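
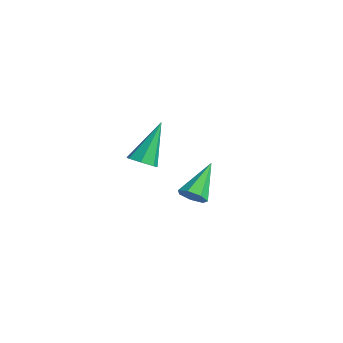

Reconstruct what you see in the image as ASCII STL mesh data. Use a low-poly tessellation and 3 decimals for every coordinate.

solid 
facet normal 0.396 -0.690 -0.605
outer loop
vertex 0.464 3.241 -1.285
vertex -0.136 3.192 -1.622
vertex 0.397 3.611 -1.751
endloop
endfacet
facet normal 0.752 0.565 0.340
outer loop
vertex 0.464 3.241 -1.285
vertex 0.397 3.611 -1.751
vertex -0.924 4.568 -0.418
endloop
endfacet
facet normal 0.396 -0.691 -0.605
outer loop
vertex 0.397 3.611 -1.751
vertex -0.136 3.192 -1.622
vertex -0.072 3.665 -2.12
endloop
endfacet
facet normal 0.340 0.890 -0.302
outer loop
vertex 0.397 3.611 -1.751
vertex -0.072 3.665 -2.12
vertex -0.924 4.568 -0.418
endloop
endfacet
facet normal 0.395 -0.691 -0.605
outer loop
vertex -0.072 3.665 -2.12
vertex -0.136 3.192 -1.622
vertex -0.589 3.364 -2.114
endloop
endfacet
facet normal -0.415 0.701 -0.580
outer loop
vertex -0.072 3.665 -2.12
vertex -0.589 3.364 -2.114
vertex -0.924 4.568 -0.418
endloop
endfacet
facet normal 0.395 -0.691 -0.605
outer loop
vertex -0.589 3.364 -2.114
vertex -0.136 3.192 -1.622
vertex -0.765 2.933 -1.737
endloop
endfacet
facet normal -0.949 0.138 -0.285
outer loop
vertex -0.589 3.364 -2.114
vertex -0.765 2.933 -1.737
vertex -0.924 4.568 -0.418
endloop
endfacet
facet normal 0.395 -0.692 -0.605
outer loop
vertex -0.765 2.933 -1.737
vertex -0.136 3.192 -1.622
vertex -0.468 2.698 -1.274
endloop
endfacet
facet normal -0.855 -0.373 0.359
outer loop
vertex -0.765 2.933 -1.737
vertex -0.468 2.698 -1.274
vertex -0.924 4.568 -0.418
endloop
endfacet
facet normal 0.396 -0.692 -0.604
outer loop
vertex -0.468 2.698 -1.274
vertex -0.136 3.192 -1.622
vertex 0.079 2.835 -1.072
endloop
endfacet
facet normal -0.209 -0.449 0.869
outer loop
vertex -0.468 2.698 -1.274
vertex 0.079 2.835 -1.072
vertex -0.924 4.568 -0.418
endloop
endfacet
facet normal 0.396 -0.692 -0.604
outer loop
vertex 0.079 2.835 -1.072
vertex -0.136 3.192 -1.622
vertex 0.464 3.241 -1.285
endloop
endfacet
facet normal 0.508 -0.031 0.861
outer loop
vertex 0.079 2.835 -1.072
vertex 0.464 3.241 -1.285
vertex -0.924 4.568 -0.418
endloop
endfacet
facet normal 0.219 -0.542 -0.812
outer loop
vertex 2.753 -0.081 2.606
vertex 2.448 -0.594 2.866
vertex 2.203 -0.125 2.487
endloop
endfacet
facet normal -0.010 0.952 -0.305
outer loop
vertex 2.753 -0.081 2.606
vertex 2.203 -0.125 2.487
vertex 1.992 0.534 4.554
endloop
endfacet
facet normal 0.218 -0.542 -0.812
outer loop
vertex 2.203 -0.125 2.487
vertex 2.448 -0.594 2.866
vertex 1.838 -0.522 2.654
endloop
endfacet
facet normal -0.763 0.589 -0.266
outer loop
vertex 2.203 -0.125 2.487
vertex 1.838 -0.522 2.654
vertex 1.992 0.534 4.554
endloop
endfacet
facet normal 0.218 -0.542 -0.811
outer loop
vertex 1.838 -0.522 2.654
vertex 2.448 -0.594 2.866
vertex 1.932 -0.972 2.98
endloop
endfacet
facet normal -0.985 -0.105 0.138
outer loop
vertex 1.838 -0.522 2.654
vertex 1.932 -0.972 2.98
vertex 1.992 0.534 4.554
endloop
endfacet
facet normal 0.218 -0.542 -0.811
outer loop
vertex 1.932 -0.972 2.98
vertex 2.448 -0.594 2.866
vertex 2.415 -1.137 3.22
endloop
endfacet
facet normal -0.510 -0.612 0.605
outer loop
vertex 1.932 -0.972 2.98
vertex 2.415 -1.137 3.22
vertex 1.992 0.534 4.554
endloop
endfacet
facet normal 0.219 -0.542 -0.811
outer loop
vertex 2.415 -1.137 3.22
vertex 2.448 -0.594 2.866
vertex 2.922 -0.893 3.194
endloop
endfacet
facet normal 0.303 -0.547 0.781
outer loop
vertex 2.415 -1.137 3.22
vertex 2.922 -0.893 3.194
vertex 1.992 0.534 4.554
endloop
endfacet
facet normal 0.220 -0.542 -0.811
outer loop
vertex 2.922 -0.893 3.194
vertex 2.448 -0.594 2.866
vertex 3.073 -0.423 2.921
endloop
endfacet
facet normal 0.844 0.040 0.535
outer loop
vertex 2.922 -0.893 3.194
vertex 3.073 -0.423 2.921
vertex 1.992 0.534 4.554
endloop
endfacet
facet normal 0.220 -0.542 -0.811
outer loop
vertex 3.073 -0.423 2.921
vertex 2.448 -0.594 2.866
vertex 2.753 -0.081 2.606
endloop
endfacet
facet normal 0.705 0.707 0.052
outer loop
vertex 3.073 -0.423 2.921
vertex 2.753 -0.081 2.606
vertex 1.992 0.534 4.554
endloop
endfacet

endsolid


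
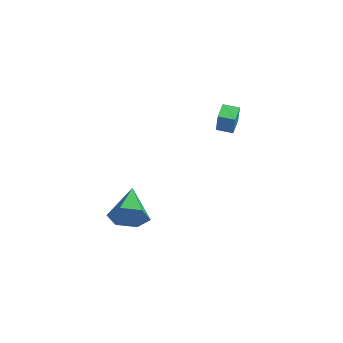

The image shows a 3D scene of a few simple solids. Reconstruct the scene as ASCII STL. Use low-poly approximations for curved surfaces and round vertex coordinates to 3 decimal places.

solid 
facet normal -0.705 0.617 0.350
outer loop
vertex -3.393 2.785 1.217
vertex -2.887 3.432 1.097
vertex -3.856 2.927 0.032
endloop
endfacet
facet normal -0.609 -0.780 0.145
outer loop
vertex -3.193 2.348 -0.297
vertex -3.393 2.785 1.217
vertex -3.856 2.927 0.032
endloop
endfacet
facet normal -0.705 0.617 0.350
outer loop
vertex -3.856 2.927 0.032
vertex -2.887 3.432 1.097
vertex -3.35 3.574 -0.088
endloop
endfacet
facet normal -0.362 0.111 -0.926
outer loop
vertex -3.35 3.574 -0.088
vertex -3.193 2.348 -0.297
vertex -3.856 2.927 0.032
endloop
endfacet
facet normal 0.362 -0.111 0.926
outer loop
vertex -3.393 2.785 1.217
vertex -2.224 2.853 0.768
vertex -2.887 3.432 1.097
endloop
endfacet
facet normal -0.609 -0.780 0.145
outer loop
vertex -2.73 2.206 0.888
vertex -3.393 2.785 1.217
vertex -3.193 2.348 -0.297
endloop
endfacet
facet normal 0.362 -0.111 0.926
outer loop
vertex -2.73 2.206 0.888
vertex -2.224 2.853 0.768
vertex -3.393 2.785 1.217
endloop
endfacet
facet normal 0.609 0.780 -0.145
outer loop
vertex -2.887 3.432 1.097
vertex -2.224 2.853 0.768
vertex -3.35 3.574 -0.088
endloop
endfacet
facet normal -0.362 0.111 -0.926
outer loop
vertex -2.687 2.995 -0.417
vertex -3.193 2.348 -0.297
vertex -3.35 3.574 -0.088
endloop
endfacet
facet normal 0.609 0.780 -0.145
outer loop
vertex -3.35 3.574 -0.088
vertex -2.224 2.853 0.768
vertex -2.687 2.995 -0.417
endloop
endfacet
facet normal 0.705 -0.617 -0.350
outer loop
vertex -2.687 2.995 -0.417
vertex -2.73 2.206 0.888
vertex -3.193 2.348 -0.297
endloop
endfacet
facet normal 0.705 -0.617 -0.350
outer loop
vertex -2.224 2.853 0.768
vertex -2.73 2.206 0.888
vertex -2.687 2.995 -0.417
endloop
endfacet
facet normal 0.805 -0.449 -0.387
outer loop
vertex -0.11 -2.833 -2.617
vertex -0.681 -3.242 -3.329
vertex -0.255 -2.349 -3.48
endloop
endfacet
facet normal 0.210 0.867 0.451
outer loop
vertex -0.11 -2.833 -2.617
vertex -0.255 -2.349 -3.48
vertex -2.299 -2.338 -2.551
endloop
endfacet
facet normal 0.805 -0.449 -0.387
outer loop
vertex -0.255 -2.349 -3.48
vertex -0.681 -3.242 -3.329
vertex -0.826 -2.758 -4.192
endloop
endfacet
facet normal -0.170 0.907 -0.385
outer loop
vertex -0.255 -2.349 -3.48
vertex -0.826 -2.758 -4.192
vertex -2.299 -2.338 -2.551
endloop
endfacet
facet normal 0.805 -0.450 -0.387
outer loop
vertex -0.826 -2.758 -4.192
vertex -0.681 -3.242 -3.329
vertex -1.252 -3.65 -4.042
endloop
endfacet
facet normal -0.698 0.218 -0.682
outer loop
vertex -0.826 -2.758 -4.192
vertex -1.252 -3.65 -4.042
vertex -2.299 -2.338 -2.551
endloop
endfacet
facet normal 0.805 -0.450 -0.387
outer loop
vertex -1.252 -3.65 -4.042
vertex -0.681 -3.242 -3.329
vertex -1.107 -4.134 -3.179
endloop
endfacet
facet normal -0.847 -0.512 -0.145
outer loop
vertex -1.252 -3.65 -4.042
vertex -1.107 -4.134 -3.179
vertex -2.299 -2.338 -2.551
endloop
endfacet
facet normal 0.805 -0.450 -0.387
outer loop
vertex -1.107 -4.134 -3.179
vertex -0.681 -3.242 -3.329
vertex -0.536 -3.726 -2.466
endloop
endfacet
facet normal -0.468 -0.552 0.690
outer loop
vertex -1.107 -4.134 -3.179
vertex -0.536 -3.726 -2.466
vertex -2.299 -2.338 -2.551
endloop
endfacet
facet normal 0.805 -0.449 -0.387
outer loop
vertex -0.536 -3.726 -2.466
vertex -0.681 -3.242 -3.329
vertex -0.11 -2.833 -2.617
endloop
endfacet
facet normal 0.061 0.138 0.989
outer loop
vertex -0.536 -3.726 -2.466
vertex -0.11 -2.833 -2.617
vertex -2.299 -2.338 -2.551
endloop
endfacet

endsolid


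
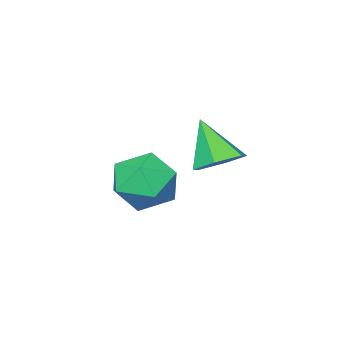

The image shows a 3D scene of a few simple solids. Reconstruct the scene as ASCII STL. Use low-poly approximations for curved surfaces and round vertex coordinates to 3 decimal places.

solid 
facet normal -0.174 0.383 0.907
outer loop
vertex 1.57 -0.066 -0.096
vertex 1.608 -1.042 0.323
vertex 2.494 -0.461 0.248
endloop
endfacet
facet normal 0.178 0.849 0.498
outer loop
vertex 1.57 -0.066 -0.096
vertex 2.494 -0.461 0.248
vertex 2.454 0.082 -0.664
endloop
endfacet
facet normal -0.217 0.972 -0.085
outer loop
vertex 1.57 -0.066 -0.096
vertex 2.454 0.082 -0.664
vertex 1.544 -0.164 -1.153
endloop
endfacet
facet normal -0.812 0.582 -0.034
outer loop
vertex 1.57 -0.066 -0.096
vertex 1.544 -0.164 -1.153
vertex 1.021 -0.858 -0.543
endloop
endfacet
facet normal -0.786 0.218 0.579
outer loop
vertex 1.57 -0.066 -0.096
vertex 1.021 -0.858 -0.543
vertex 1.608 -1.042 0.323
endloop
endfacet
facet normal 0.788 0.543 0.289
outer loop
vertex 2.454 0.082 -0.664
vertex 2.494 -0.461 0.248
vertex 3.039 -0.802 -0.597
endloop
endfacet
facet normal 0.219 -0.212 0.952
outer loop
vertex 2.494 -0.461 0.248
vertex 1.608 -1.042 0.323
vertex 2.516 -1.496 0.013
endloop
endfacet
facet normal -0.771 -0.478 0.421
outer loop
vertex 1.608 -1.042 0.323
vertex 1.021 -0.858 -0.543
vertex 1.606 -1.742 -0.476
endloop
endfacet
facet normal -0.814 0.112 -0.570
outer loop
vertex 1.021 -0.858 -0.543
vertex 1.544 -0.164 -1.153
vertex 1.566 -1.199 -1.388
endloop
endfacet
facet normal 0.149 0.744 -0.652
outer loop
vertex 1.544 -0.164 -1.153
vertex 2.454 0.082 -0.664
vertex 2.452 -0.618 -1.463
endloop
endfacet
facet normal 0.812 -0.582 0.034
outer loop
vertex 2.49 -1.594 -1.044
vertex 3.039 -0.802 -0.597
vertex 2.516 -1.496 0.013
endloop
endfacet
facet normal 0.217 -0.972 0.085
outer loop
vertex 2.49 -1.594 -1.044
vertex 2.516 -1.496 0.013
vertex 1.606 -1.742 -0.476
endloop
endfacet
facet normal -0.178 -0.849 -0.498
outer loop
vertex 2.49 -1.594 -1.044
vertex 1.606 -1.742 -0.476
vertex 1.566 -1.199 -1.388
endloop
endfacet
facet normal 0.174 -0.383 -0.907
outer loop
vertex 2.49 -1.594 -1.044
vertex 1.566 -1.199 -1.388
vertex 2.452 -0.618 -1.463
endloop
endfacet
facet normal 0.786 -0.218 -0.579
outer loop
vertex 2.49 -1.594 -1.044
vertex 2.452 -0.618 -1.463
vertex 3.039 -0.802 -0.597
endloop
endfacet
facet normal 0.814 -0.112 0.570
outer loop
vertex 2.516 -1.496 0.013
vertex 3.039 -0.802 -0.597
vertex 2.494 -0.461 0.248
endloop
endfacet
facet normal -0.149 -0.744 0.652
outer loop
vertex 1.606 -1.742 -0.476
vertex 2.516 -1.496 0.013
vertex 1.608 -1.042 0.323
endloop
endfacet
facet normal -0.788 -0.543 -0.289
outer loop
vertex 1.566 -1.199 -1.388
vertex 1.606 -1.742 -0.476
vertex 1.021 -0.858 -0.543
endloop
endfacet
facet normal -0.219 0.212 -0.952
outer loop
vertex 2.452 -0.618 -1.463
vertex 1.566 -1.199 -1.388
vertex 1.544 -0.164 -1.153
endloop
endfacet
facet normal 0.771 0.478 -0.421
outer loop
vertex 3.039 -0.802 -0.597
vertex 2.452 -0.618 -1.463
vertex 2.454 0.082 -0.664
endloop
endfacet
facet normal 0.057 0.577 -0.815
outer loop
vertex 2.48 2.422 1.472
vertex 1.913 2.016 1.145
vertex 1.747 2.635 1.572
endloop
endfacet
facet normal 0.252 0.469 0.846
outer loop
vertex 2.48 2.422 1.472
vertex 1.747 2.635 1.572
vertex 1.827 1.144 2.375
endloop
endfacet
facet normal 0.057 0.577 -0.815
outer loop
vertex 1.747 2.635 1.572
vertex 1.913 2.016 1.145
vertex 1.18 2.229 1.245
endloop
endfacet
facet normal -0.640 0.338 0.690
outer loop
vertex 1.747 2.635 1.572
vertex 1.18 2.229 1.245
vertex 1.827 1.144 2.375
endloop
endfacet
facet normal 0.057 0.578 -0.814
outer loop
vertex 1.18 2.229 1.245
vertex 1.913 2.016 1.145
vertex 1.346 1.611 0.818
endloop
endfacet
facet normal -0.915 -0.365 0.173
outer loop
vertex 1.18 2.229 1.245
vertex 1.346 1.611 0.818
vertex 1.827 1.144 2.375
endloop
endfacet
facet normal 0.057 0.578 -0.814
outer loop
vertex 1.346 1.611 0.818
vertex 1.913 2.016 1.145
vertex 2.079 1.398 0.718
endloop
endfacet
facet normal -0.298 -0.936 -0.189
outer loop
vertex 1.346 1.611 0.818
vertex 2.079 1.398 0.718
vertex 1.827 1.144 2.375
endloop
endfacet
facet normal 0.057 0.578 -0.814
outer loop
vertex 2.079 1.398 0.718
vertex 1.913 2.016 1.145
vertex 2.646 1.803 1.045
endloop
endfacet
facet normal 0.593 -0.804 -0.033
outer loop
vertex 2.079 1.398 0.718
vertex 2.646 1.803 1.045
vertex 1.827 1.144 2.375
endloop
endfacet
facet normal 0.057 0.577 -0.815
outer loop
vertex 2.646 1.803 1.045
vertex 1.913 2.016 1.145
vertex 2.48 2.422 1.472
endloop
endfacet
facet normal 0.869 -0.101 0.485
outer loop
vertex 2.646 1.803 1.045
vertex 2.48 2.422 1.472
vertex 1.827 1.144 2.375
endloop
endfacet

endsolid


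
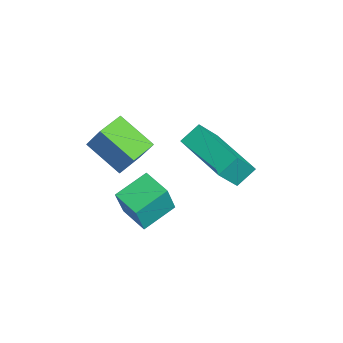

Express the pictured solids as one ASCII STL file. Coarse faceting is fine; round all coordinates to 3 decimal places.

solid 
facet normal -0.309 0.504 -0.807
outer loop
vertex -0.356 3.598 -2.341
vertex 1.622 4.521 -2.523
vertex -0.075 2.89 -2.891
endloop
endfacet
facet normal -0.903 -0.422 0.082
outer loop
vertex 0.398 2.119 -1.657
vertex -0.356 3.598 -2.341
vertex -0.075 2.89 -2.891
endloop
endfacet
facet normal -0.310 0.504 -0.806
outer loop
vertex -0.075 2.89 -2.891
vertex 1.622 4.521 -2.523
vertex 1.902 3.813 -3.073
endloop
endfacet
facet normal 0.298 -0.754 -0.585
outer loop
vertex 1.902 3.813 -3.073
vertex 0.398 2.119 -1.657
vertex -0.075 2.89 -2.891
endloop
endfacet
facet normal -0.298 0.754 0.585
outer loop
vertex -0.356 3.598 -2.341
vertex 2.095 3.75 -1.289
vertex 1.622 4.521 -2.523
endloop
endfacet
facet normal -0.903 -0.422 0.083
outer loop
vertex 0.118 2.827 -1.107
vertex -0.356 3.598 -2.341
vertex 0.398 2.119 -1.657
endloop
endfacet
facet normal -0.298 0.754 0.586
outer loop
vertex 0.118 2.827 -1.107
vertex 2.095 3.75 -1.289
vertex -0.356 3.598 -2.341
endloop
endfacet
facet normal 0.903 0.421 -0.083
outer loop
vertex 1.622 4.521 -2.523
vertex 2.095 3.75 -1.289
vertex 1.902 3.813 -3.073
endloop
endfacet
facet normal 0.298 -0.754 -0.586
outer loop
vertex 2.376 3.042 -1.839
vertex 0.398 2.119 -1.657
vertex 1.902 3.813 -3.073
endloop
endfacet
facet normal 0.903 0.422 -0.083
outer loop
vertex 1.902 3.813 -3.073
vertex 2.095 3.75 -1.289
vertex 2.376 3.042 -1.839
endloop
endfacet
facet normal 0.309 -0.504 0.806
outer loop
vertex 2.376 3.042 -1.839
vertex 0.118 2.827 -1.107
vertex 0.398 2.119 -1.657
endloop
endfacet
facet normal 0.309 -0.504 0.807
outer loop
vertex 2.095 3.75 -1.289
vertex 0.118 2.827 -1.107
vertex 2.376 3.042 -1.839
endloop
endfacet
facet normal -0.639 -0.591 0.493
outer loop
vertex 0.812 -0.725 -0.192
vertex 0.019 0.108 -0.22
vertex 0.401 -1.151 -1.236
endloop
endfacet
facet normal 0.689 -0.724 0.024
outer loop
vertex 1.441 -0.188 -2.04
vertex 0.812 -0.725 -0.192
vertex 0.401 -1.151 -1.236
endloop
endfacet
facet normal -0.638 -0.591 0.493
outer loop
vertex 0.401 -1.151 -1.236
vertex 0.019 0.108 -0.22
vertex -0.392 -0.319 -1.264
endloop
endfacet
facet normal -0.343 -0.356 -0.869
outer loop
vertex -0.392 -0.319 -1.264
vertex 1.441 -0.188 -2.04
vertex 0.401 -1.151 -1.236
endloop
endfacet
facet normal 0.343 0.356 0.869
outer loop
vertex 0.812 -0.725 -0.192
vertex 1.059 1.071 -1.024
vertex 0.019 0.108 -0.22
endloop
endfacet
facet normal 0.690 -0.724 0.024
outer loop
vertex 1.852 0.239 -0.996
vertex 0.812 -0.725 -0.192
vertex 1.441 -0.188 -2.04
endloop
endfacet
facet normal 0.343 0.356 0.870
outer loop
vertex 1.852 0.239 -0.996
vertex 1.059 1.071 -1.024
vertex 0.812 -0.725 -0.192
endloop
endfacet
facet normal -0.689 0.724 -0.025
outer loop
vertex 0.019 0.108 -0.22
vertex 1.059 1.071 -1.024
vertex -0.392 -0.319 -1.264
endloop
endfacet
facet normal -0.343 -0.355 -0.870
outer loop
vertex 0.648 0.645 -2.068
vertex 1.441 -0.188 -2.04
vertex -0.392 -0.319 -1.264
endloop
endfacet
facet normal -0.689 0.724 -0.024
outer loop
vertex -0.392 -0.319 -1.264
vertex 1.059 1.071 -1.024
vertex 0.648 0.645 -2.068
endloop
endfacet
facet normal 0.638 0.591 -0.493
outer loop
vertex 0.648 0.645 -2.068
vertex 1.852 0.239 -0.996
vertex 1.441 -0.188 -2.04
endloop
endfacet
facet normal 0.638 0.592 -0.493
outer loop
vertex 1.059 1.071 -1.024
vertex 1.852 0.239 -0.996
vertex 0.648 0.645 -2.068
endloop
endfacet
facet normal -0.877 -0.470 0.104
outer loop
vertex 3.109 -0.613 -1.482
vertex 2.538 0.547 -1.059
vertex 2.78 -0.293 -2.804
endloop
endfacet
facet normal 0.420 -0.853 -0.311
outer loop
vertex 3.762 0.233 -2.921
vertex 3.109 -0.613 -1.482
vertex 2.78 -0.293 -2.804
endloop
endfacet
facet normal -0.877 -0.470 0.104
outer loop
vertex 2.78 -0.293 -2.804
vertex 2.538 0.547 -1.059
vertex 2.209 0.867 -2.381
endloop
endfacet
facet normal -0.235 0.229 -0.945
outer loop
vertex 2.209 0.867 -2.381
vertex 3.762 0.233 -2.921
vertex 2.78 -0.293 -2.804
endloop
endfacet
facet normal 0.235 -0.229 0.945
outer loop
vertex 3.109 -0.613 -1.482
vertex 3.52 1.073 -1.176
vertex 2.538 0.547 -1.059
endloop
endfacet
facet normal 0.420 -0.853 -0.311
outer loop
vertex 4.091 -0.087 -1.599
vertex 3.109 -0.613 -1.482
vertex 3.762 0.233 -2.921
endloop
endfacet
facet normal 0.235 -0.229 0.945
outer loop
vertex 4.091 -0.087 -1.599
vertex 3.52 1.073 -1.176
vertex 3.109 -0.613 -1.482
endloop
endfacet
facet normal -0.420 0.853 0.311
outer loop
vertex 2.538 0.547 -1.059
vertex 3.52 1.073 -1.176
vertex 2.209 0.867 -2.381
endloop
endfacet
facet normal -0.235 0.229 -0.945
outer loop
vertex 3.191 1.393 -2.498
vertex 3.762 0.233 -2.921
vertex 2.209 0.867 -2.381
endloop
endfacet
facet normal -0.420 0.853 0.311
outer loop
vertex 2.209 0.867 -2.381
vertex 3.52 1.073 -1.176
vertex 3.191 1.393 -2.498
endloop
endfacet
facet normal 0.877 0.470 -0.104
outer loop
vertex 3.191 1.393 -2.498
vertex 4.091 -0.087 -1.599
vertex 3.762 0.233 -2.921
endloop
endfacet
facet normal 0.877 0.470 -0.104
outer loop
vertex 3.52 1.073 -1.176
vertex 4.091 -0.087 -1.599
vertex 3.191 1.393 -2.498
endloop
endfacet

endsolid


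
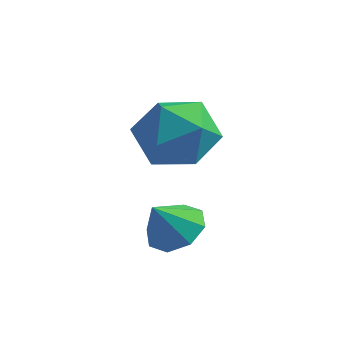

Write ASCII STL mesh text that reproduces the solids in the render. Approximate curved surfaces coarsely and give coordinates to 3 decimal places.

solid 
facet normal 0.282 0.483 -0.829
outer loop
vertex -0.349 0.126 -1.336
vertex -0.998 0.607 -1.277
vertex -0.237 0.636 -1.001
endloop
endfacet
facet normal 0.636 -0.516 0.574
outer loop
vertex -0.349 0.126 -1.336
vertex -0.237 0.636 -1.001
vertex -1.322 0.053 -0.323
endloop
endfacet
facet normal 0.282 0.482 -0.829
outer loop
vertex -0.237 0.636 -1.001
vertex -0.998 0.607 -1.277
vertex -0.57 1.129 -0.828
endloop
endfacet
facet normal 0.512 0.045 0.858
outer loop
vertex -0.237 0.636 -1.001
vertex -0.57 1.129 -0.828
vertex -1.322 0.053 -0.323
endloop
endfacet
facet normal 0.282 0.482 -0.829
outer loop
vertex -0.57 1.129 -0.828
vertex -0.998 0.607 -1.277
vertex -1.154 1.316 -0.918
endloop
endfacet
facet normal -0.003 0.426 0.904
outer loop
vertex -0.57 1.129 -0.828
vertex -1.154 1.316 -0.918
vertex -1.322 0.053 -0.323
endloop
endfacet
facet normal 0.283 0.482 -0.829
outer loop
vertex -1.154 1.316 -0.918
vertex -0.998 0.607 -1.277
vertex -1.647 1.089 -1.218
endloop
endfacet
facet normal -0.604 0.404 0.687
outer loop
vertex -1.154 1.316 -0.918
vertex -1.647 1.089 -1.218
vertex -1.322 0.053 -0.323
endloop
endfacet
facet normal 0.282 0.481 -0.830
outer loop
vertex -1.647 1.089 -1.218
vertex -0.998 0.607 -1.277
vertex -1.759 0.579 -1.552
endloop
endfacet
facet normal -0.943 -0.010 0.331
outer loop
vertex -1.647 1.089 -1.218
vertex -1.759 0.579 -1.552
vertex -1.322 0.053 -0.323
endloop
endfacet
facet normal 0.282 0.483 -0.829
outer loop
vertex -1.759 0.579 -1.552
vertex -0.998 0.607 -1.277
vertex -1.425 0.086 -1.726
endloop
endfacet
facet normal -0.819 -0.572 0.047
outer loop
vertex -1.759 0.579 -1.552
vertex -1.425 0.086 -1.726
vertex -1.322 0.053 -0.323
endloop
endfacet
facet normal 0.283 0.482 -0.829
outer loop
vertex -1.425 0.086 -1.726
vertex -0.998 0.607 -1.277
vertex -0.841 -0.102 -1.636
endloop
endfacet
facet normal -0.306 -0.952 0.000
outer loop
vertex -1.425 0.086 -1.726
vertex -0.841 -0.102 -1.636
vertex -1.322 0.053 -0.323
endloop
endfacet
facet normal 0.282 0.482 -0.829
outer loop
vertex -0.841 -0.102 -1.636
vertex -0.998 0.607 -1.277
vertex -0.349 0.126 -1.336
endloop
endfacet
facet normal 0.297 -0.929 0.219
outer loop
vertex -0.841 -0.102 -1.636
vertex -0.349 0.126 -1.336
vertex -1.322 0.053 -0.323
endloop
endfacet
facet normal 0.370 -0.030 0.928
outer loop
vertex -1.796 3.465 1.38
vertex -2.365 2.428 1.574
vertex -1.252 2.427 1.13
endloop
endfacet
facet normal 0.816 0.311 0.487
outer loop
vertex -1.796 3.465 1.38
vertex -1.252 2.427 1.13
vertex -1.154 3.353 0.375
endloop
endfacet
facet normal 0.465 0.862 0.201
outer loop
vertex -1.796 3.465 1.38
vertex -1.154 3.353 0.375
vertex -2.206 3.926 0.352
endloop
endfacet
facet normal -0.198 0.863 0.466
outer loop
vertex -1.796 3.465 1.38
vertex -2.206 3.926 0.352
vertex -2.955 3.354 1.093
endloop
endfacet
facet normal -0.256 0.312 0.915
outer loop
vertex -1.796 3.465 1.38
vertex -2.955 3.354 1.093
vertex -2.365 2.428 1.574
endloop
endfacet
facet normal 0.990 -0.137 -0.040
outer loop
vertex -1.154 3.353 0.375
vertex -1.252 2.427 1.13
vertex -1.325 2.246 -0.053
endloop
endfacet
facet normal 0.268 -0.688 0.674
outer loop
vertex -1.252 2.427 1.13
vertex -2.365 2.428 1.574
vertex -2.074 1.674 0.688
endloop
endfacet
facet normal -0.746 -0.137 0.652
outer loop
vertex -2.365 2.428 1.574
vertex -2.955 3.354 1.093
vertex -3.126 2.247 0.665
endloop
endfacet
facet normal -0.651 0.755 -0.075
outer loop
vertex -2.955 3.354 1.093
vertex -2.206 3.926 0.352
vertex -3.028 3.173 -0.09
endloop
endfacet
facet normal 0.422 0.754 -0.503
outer loop
vertex -2.206 3.926 0.352
vertex -1.154 3.353 0.375
vertex -1.915 3.172 -0.534
endloop
endfacet
facet normal 0.198 -0.863 -0.466
outer loop
vertex -2.484 2.135 -0.34
vertex -1.325 2.246 -0.053
vertex -2.074 1.674 0.688
endloop
endfacet
facet normal -0.465 -0.862 -0.201
outer loop
vertex -2.484 2.135 -0.34
vertex -2.074 1.674 0.688
vertex -3.126 2.247 0.665
endloop
endfacet
facet normal -0.816 -0.311 -0.487
outer loop
vertex -2.484 2.135 -0.34
vertex -3.126 2.247 0.665
vertex -3.028 3.173 -0.09
endloop
endfacet
facet normal -0.370 0.030 -0.928
outer loop
vertex -2.484 2.135 -0.34
vertex -3.028 3.173 -0.09
vertex -1.915 3.172 -0.534
endloop
endfacet
facet normal 0.256 -0.312 -0.915
outer loop
vertex -2.484 2.135 -0.34
vertex -1.915 3.172 -0.534
vertex -1.325 2.246 -0.053
endloop
endfacet
facet normal 0.651 -0.755 0.075
outer loop
vertex -2.074 1.674 0.688
vertex -1.325 2.246 -0.053
vertex -1.252 2.427 1.13
endloop
endfacet
facet normal -0.422 -0.754 0.503
outer loop
vertex -3.126 2.247 0.665
vertex -2.074 1.674 0.688
vertex -2.365 2.428 1.574
endloop
endfacet
facet normal -0.990 0.137 0.040
outer loop
vertex -3.028 3.173 -0.09
vertex -3.126 2.247 0.665
vertex -2.955 3.354 1.093
endloop
endfacet
facet normal -0.268 0.688 -0.674
outer loop
vertex -1.915 3.172 -0.534
vertex -3.028 3.173 -0.09
vertex -2.206 3.926 0.352
endloop
endfacet
facet normal 0.746 0.137 -0.652
outer loop
vertex -1.325 2.246 -0.053
vertex -1.915 3.172 -0.534
vertex -1.154 3.353 0.375
endloop
endfacet

endsolid


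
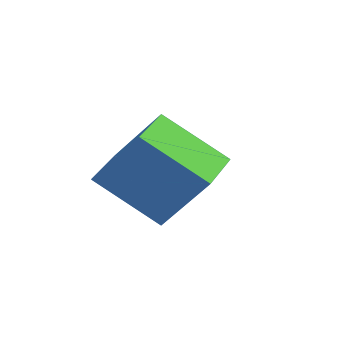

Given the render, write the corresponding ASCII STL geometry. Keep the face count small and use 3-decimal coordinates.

solid 
facet normal -0.647 0.389 0.656
outer loop
vertex 0.875 -1.066 -2.011
vertex 0.988 -1.675 -1.539
vertex 1.436 -1.043 -1.472
endloop
endfacet
facet normal -0.315 0.904 0.289
outer loop
vertex 0.875 -1.066 -2.011
vertex 1.436 -1.043 -1.472
vertex 1.572 -0.767 -2.187
endloop
endfacet
facet normal -0.445 0.799 -0.405
outer loop
vertex 0.875 -1.066 -2.011
vertex 1.572 -0.767 -2.187
vertex 1.207 -1.228 -2.696
endloop
endfacet
facet normal -0.857 0.218 -0.467
outer loop
vertex 0.875 -1.066 -2.011
vertex 1.207 -1.228 -2.696
vertex 0.846 -1.789 -2.296
endloop
endfacet
facet normal -0.981 -0.035 0.189
outer loop
vertex 0.875 -1.066 -2.011
vertex 0.846 -1.789 -2.296
vertex 0.988 -1.675 -1.539
endloop
endfacet
facet normal 0.387 0.833 0.395
outer loop
vertex 1.572 -0.767 -2.187
vertex 1.436 -1.043 -1.472
vertex 2.114 -1.191 -1.824
endloop
endfacet
facet normal -0.149 0.001 0.989
outer loop
vertex 1.436 -1.043 -1.472
vertex 0.988 -1.675 -1.539
vertex 1.753 -1.752 -1.424
endloop
endfacet
facet normal -0.691 -0.684 0.233
outer loop
vertex 0.988 -1.675 -1.539
vertex 0.846 -1.789 -2.296
vertex 1.388 -2.213 -1.933
endloop
endfacet
facet normal -0.490 -0.275 -0.827
outer loop
vertex 0.846 -1.789 -2.296
vertex 1.207 -1.228 -2.696
vertex 1.524 -1.937 -2.648
endloop
endfacet
facet normal 0.176 0.663 -0.727
outer loop
vertex 1.207 -1.228 -2.696
vertex 1.572 -0.767 -2.187
vertex 1.972 -1.305 -2.581
endloop
endfacet
facet normal 0.857 -0.218 0.467
outer loop
vertex 2.085 -1.914 -2.109
vertex 2.114 -1.191 -1.824
vertex 1.753 -1.752 -1.424
endloop
endfacet
facet normal 0.445 -0.799 0.405
outer loop
vertex 2.085 -1.914 -2.109
vertex 1.753 -1.752 -1.424
vertex 1.388 -2.213 -1.933
endloop
endfacet
facet normal 0.315 -0.904 -0.289
outer loop
vertex 2.085 -1.914 -2.109
vertex 1.388 -2.213 -1.933
vertex 1.524 -1.937 -2.648
endloop
endfacet
facet normal 0.647 -0.389 -0.656
outer loop
vertex 2.085 -1.914 -2.109
vertex 1.524 -1.937 -2.648
vertex 1.972 -1.305 -2.581
endloop
endfacet
facet normal 0.981 0.035 -0.189
outer loop
vertex 2.085 -1.914 -2.109
vertex 1.972 -1.305 -2.581
vertex 2.114 -1.191 -1.824
endloop
endfacet
facet normal 0.490 0.275 0.827
outer loop
vertex 1.753 -1.752 -1.424
vertex 2.114 -1.191 -1.824
vertex 1.436 -1.043 -1.472
endloop
endfacet
facet normal -0.176 -0.663 0.727
outer loop
vertex 1.388 -2.213 -1.933
vertex 1.753 -1.752 -1.424
vertex 0.988 -1.675 -1.539
endloop
endfacet
facet normal -0.387 -0.833 -0.395
outer loop
vertex 1.524 -1.937 -2.648
vertex 1.388 -2.213 -1.933
vertex 0.846 -1.789 -2.296
endloop
endfacet
facet normal 0.149 -0.001 -0.989
outer loop
vertex 1.972 -1.305 -2.581
vertex 1.524 -1.937 -2.648
vertex 1.207 -1.228 -2.696
endloop
endfacet
facet normal 0.691 0.684 -0.233
outer loop
vertex 2.114 -1.191 -1.824
vertex 1.972 -1.305 -2.581
vertex 1.572 -0.767 -2.187
endloop
endfacet
facet normal -0.592 -0.145 -0.792
outer loop
vertex 1.599 -4.8 -0.878
vertex 1.106 -3.217 -0.8
vertex 3.209 -4.233 -2.186
endloop
endfacet
facet normal 0.297 -0.954 -0.048
outer loop
vertex 4.394 -3.943 -0.6
vertex 1.599 -4.8 -0.878
vertex 3.209 -4.233 -2.186
endloop
endfacet
facet normal -0.592 -0.145 -0.793
outer loop
vertex 3.209 -4.233 -2.186
vertex 1.106 -3.217 -0.8
vertex 2.716 -2.65 -2.107
endloop
endfacet
facet normal 0.749 0.264 -0.608
outer loop
vertex 2.716 -2.65 -2.107
vertex 4.394 -3.943 -0.6
vertex 3.209 -4.233 -2.186
endloop
endfacet
facet normal -0.749 -0.263 0.608
outer loop
vertex 1.599 -4.8 -0.878
vertex 2.291 -2.927 0.786
vertex 1.106 -3.217 -0.8
endloop
endfacet
facet normal 0.297 -0.954 -0.048
outer loop
vertex 2.784 -4.51 0.707
vertex 1.599 -4.8 -0.878
vertex 4.394 -3.943 -0.6
endloop
endfacet
facet normal -0.749 -0.264 0.608
outer loop
vertex 2.784 -4.51 0.707
vertex 2.291 -2.927 0.786
vertex 1.599 -4.8 -0.878
endloop
endfacet
facet normal -0.297 0.954 0.048
outer loop
vertex 1.106 -3.217 -0.8
vertex 2.291 -2.927 0.786
vertex 2.716 -2.65 -2.107
endloop
endfacet
facet normal 0.749 0.263 -0.608
outer loop
vertex 3.901 -2.36 -0.522
vertex 4.394 -3.943 -0.6
vertex 2.716 -2.65 -2.107
endloop
endfacet
facet normal -0.297 0.954 0.048
outer loop
vertex 2.716 -2.65 -2.107
vertex 2.291 -2.927 0.786
vertex 3.901 -2.36 -0.522
endloop
endfacet
facet normal 0.592 0.145 0.793
outer loop
vertex 3.901 -2.36 -0.522
vertex 2.784 -4.51 0.707
vertex 4.394 -3.943 -0.6
endloop
endfacet
facet normal 0.593 0.145 0.792
outer loop
vertex 2.291 -2.927 0.786
vertex 2.784 -4.51 0.707
vertex 3.901 -2.36 -0.522
endloop
endfacet

endsolid


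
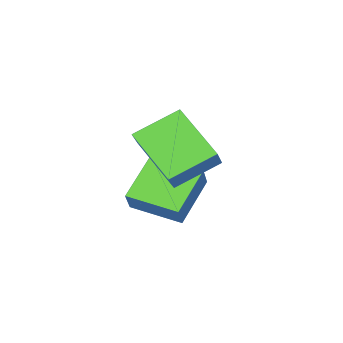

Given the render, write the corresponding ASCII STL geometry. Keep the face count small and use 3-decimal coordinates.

solid 
facet normal -0.851 -0.103 0.516
outer loop
vertex 2.531 -2.896 -1.044
vertex 2.164 -1.047 -1.279
vertex 2.008 -3.116 -1.951
endloop
endfacet
facet normal 0.194 -0.973 0.124
outer loop
vertex 3.676 -2.913 -2.961
vertex 2.531 -2.896 -1.044
vertex 2.008 -3.116 -1.951
endloop
endfacet
facet normal -0.851 -0.103 0.515
outer loop
vertex 2.008 -3.116 -1.951
vertex 2.164 -1.047 -1.279
vertex 1.641 -1.266 -2.187
endloop
endfacet
facet normal -0.489 -0.205 -0.848
outer loop
vertex 1.641 -1.266 -2.187
vertex 3.676 -2.913 -2.961
vertex 2.008 -3.116 -1.951
endloop
endfacet
facet normal 0.489 0.205 0.848
outer loop
vertex 2.531 -2.896 -1.044
vertex 3.832 -0.844 -2.289
vertex 2.164 -1.047 -1.279
endloop
endfacet
facet normal 0.193 -0.973 0.124
outer loop
vertex 4.199 -2.694 -2.053
vertex 2.531 -2.896 -1.044
vertex 3.676 -2.913 -2.961
endloop
endfacet
facet normal 0.488 0.205 0.848
outer loop
vertex 4.199 -2.694 -2.053
vertex 3.832 -0.844 -2.289
vertex 2.531 -2.896 -1.044
endloop
endfacet
facet normal -0.193 0.973 -0.123
outer loop
vertex 2.164 -1.047 -1.279
vertex 3.832 -0.844 -2.289
vertex 1.641 -1.266 -2.187
endloop
endfacet
facet normal -0.488 -0.205 -0.848
outer loop
vertex 3.309 -1.064 -3.196
vertex 3.676 -2.913 -2.961
vertex 1.641 -1.266 -2.187
endloop
endfacet
facet normal -0.193 0.973 -0.125
outer loop
vertex 1.641 -1.266 -2.187
vertex 3.832 -0.844 -2.289
vertex 3.309 -1.064 -3.196
endloop
endfacet
facet normal 0.851 0.103 -0.515
outer loop
vertex 3.309 -1.064 -3.196
vertex 4.199 -2.694 -2.053
vertex 3.676 -2.913 -2.961
endloop
endfacet
facet normal 0.851 0.103 -0.516
outer loop
vertex 3.832 -0.844 -2.289
vertex 4.199 -2.694 -2.053
vertex 3.309 -1.064 -3.196
endloop
endfacet
facet normal -0.621 -0.301 -0.724
outer loop
vertex 2.455 -1.57 1.133
vertex 2.935 0.206 -0.019
vertex 3.809 -2.451 0.338
endloop
endfacet
facet normal -0.221 -0.818 0.530
outer loop
vertex 4.685 -2.026 1.359
vertex 2.455 -1.57 1.133
vertex 3.809 -2.451 0.338
endloop
endfacet
facet normal -0.621 -0.301 -0.724
outer loop
vertex 3.809 -2.451 0.338
vertex 2.935 0.206 -0.019
vertex 4.289 -0.675 -0.813
endloop
endfacet
facet normal 0.752 -0.489 -0.442
outer loop
vertex 4.289 -0.675 -0.813
vertex 4.685 -2.026 1.359
vertex 3.809 -2.451 0.338
endloop
endfacet
facet normal -0.752 0.490 0.441
outer loop
vertex 2.455 -1.57 1.133
vertex 3.811 0.631 1.002
vertex 2.935 0.206 -0.019
endloop
endfacet
facet normal -0.221 -0.818 0.531
outer loop
vertex 3.331 -1.145 2.153
vertex 2.455 -1.57 1.133
vertex 4.685 -2.026 1.359
endloop
endfacet
facet normal -0.752 0.489 0.442
outer loop
vertex 3.331 -1.145 2.153
vertex 3.811 0.631 1.002
vertex 2.455 -1.57 1.133
endloop
endfacet
facet normal 0.221 0.818 -0.531
outer loop
vertex 2.935 0.206 -0.019
vertex 3.811 0.631 1.002
vertex 4.289 -0.675 -0.813
endloop
endfacet
facet normal 0.752 -0.490 -0.442
outer loop
vertex 5.165 -0.25 0.207
vertex 4.685 -2.026 1.359
vertex 4.289 -0.675 -0.813
endloop
endfacet
facet normal 0.221 0.818 -0.531
outer loop
vertex 4.289 -0.675 -0.813
vertex 3.811 0.631 1.002
vertex 5.165 -0.25 0.207
endloop
endfacet
facet normal 0.621 0.302 0.724
outer loop
vertex 5.165 -0.25 0.207
vertex 3.331 -1.145 2.153
vertex 4.685 -2.026 1.359
endloop
endfacet
facet normal 0.621 0.301 0.724
outer loop
vertex 3.811 0.631 1.002
vertex 3.331 -1.145 2.153
vertex 5.165 -0.25 0.207
endloop
endfacet

endsolid


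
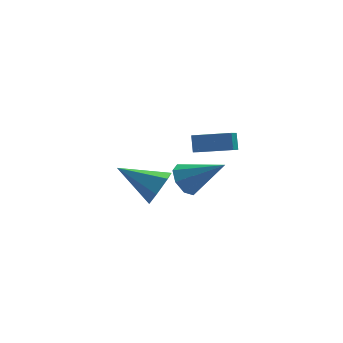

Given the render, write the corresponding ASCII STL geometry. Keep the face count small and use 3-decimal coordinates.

solid 
facet normal -0.950 0.247 -0.192
outer loop
vertex 2.47 -3.645 3.742
vertex 2.448 -3.197 4.428
vertex 2.772 -2.869 3.245
endloop
endfacet
facet normal 0.027 -0.547 -0.837
outer loop
vertex 4.292 -3.263 3.552
vertex 2.47 -3.645 3.742
vertex 2.772 -2.869 3.245
endloop
endfacet
facet normal -0.950 0.247 -0.192
outer loop
vertex 2.772 -2.869 3.245
vertex 2.448 -3.197 4.428
vertex 2.75 -2.42 3.931
endloop
endfacet
facet normal 0.311 0.800 -0.513
outer loop
vertex 2.75 -2.42 3.931
vertex 4.292 -3.263 3.552
vertex 2.772 -2.869 3.245
endloop
endfacet
facet normal -0.311 -0.800 0.513
outer loop
vertex 2.47 -3.645 3.742
vertex 3.968 -3.591 4.735
vertex 2.448 -3.197 4.428
endloop
endfacet
facet normal 0.027 -0.546 -0.837
outer loop
vertex 3.99 -4.04 4.049
vertex 2.47 -3.645 3.742
vertex 4.292 -3.263 3.552
endloop
endfacet
facet normal -0.311 -0.800 0.513
outer loop
vertex 3.99 -4.04 4.049
vertex 3.968 -3.591 4.735
vertex 2.47 -3.645 3.742
endloop
endfacet
facet normal -0.028 0.546 0.837
outer loop
vertex 2.448 -3.197 4.428
vertex 3.968 -3.591 4.735
vertex 2.75 -2.42 3.931
endloop
endfacet
facet normal 0.311 0.800 -0.513
outer loop
vertex 4.27 -2.815 4.238
vertex 4.292 -3.263 3.552
vertex 2.75 -2.42 3.931
endloop
endfacet
facet normal -0.027 0.547 0.837
outer loop
vertex 2.75 -2.42 3.931
vertex 3.968 -3.591 4.735
vertex 4.27 -2.815 4.238
endloop
endfacet
facet normal 0.950 -0.247 0.192
outer loop
vertex 4.27 -2.815 4.238
vertex 3.99 -4.04 4.049
vertex 4.292 -3.263 3.552
endloop
endfacet
facet normal 0.950 -0.247 0.192
outer loop
vertex 3.968 -3.591 4.735
vertex 3.99 -4.04 4.049
vertex 4.27 -2.815 4.238
endloop
endfacet
facet normal -0.766 0.280 -0.578
outer loop
vertex 2.959 -0.826 -0.296
vertex 2.428 -0.925 0.36
vertex 2.893 -0.282 0.055
endloop
endfacet
facet normal 0.867 0.340 -0.364
outer loop
vertex 2.959 -0.826 -0.296
vertex 2.893 -0.282 0.055
vertex 3.992 -1.495 1.54
endloop
endfacet
facet normal -0.766 0.279 -0.579
outer loop
vertex 2.893 -0.282 0.055
vertex 2.428 -0.925 0.36
vertex 2.554 -0.115 0.584
endloop
endfacet
facet normal 0.626 0.763 0.160
outer loop
vertex 2.893 -0.282 0.055
vertex 2.554 -0.115 0.584
vertex 3.992 -1.495 1.54
endloop
endfacet
facet normal -0.767 0.279 -0.578
outer loop
vertex 2.554 -0.115 0.584
vertex 2.428 -0.925 0.36
vertex 2.142 -0.422 0.983
endloop
endfacet
facet normal 0.181 0.680 0.710
outer loop
vertex 2.554 -0.115 0.584
vertex 2.142 -0.422 0.983
vertex 3.992 -1.495 1.54
endloop
endfacet
facet normal -0.766 0.280 -0.578
outer loop
vertex 2.142 -0.422 0.983
vertex 2.428 -0.925 0.36
vertex 1.897 -1.024 1.016
endloop
endfacet
facet normal -0.211 0.139 0.968
outer loop
vertex 2.142 -0.422 0.983
vertex 1.897 -1.024 1.016
vertex 3.992 -1.495 1.54
endloop
endfacet
facet normal -0.767 0.279 -0.578
outer loop
vertex 1.897 -1.024 1.016
vertex 2.428 -0.925 0.36
vertex 1.963 -1.568 0.666
endloop
endfacet
facet normal -0.316 -0.540 0.780
outer loop
vertex 1.897 -1.024 1.016
vertex 1.963 -1.568 0.666
vertex 3.992 -1.495 1.54
endloop
endfacet
facet normal -0.767 0.279 -0.578
outer loop
vertex 1.963 -1.568 0.666
vertex 2.428 -0.925 0.36
vertex 2.302 -1.735 0.136
endloop
endfacet
facet normal -0.075 -0.964 0.255
outer loop
vertex 1.963 -1.568 0.666
vertex 2.302 -1.735 0.136
vertex 3.992 -1.495 1.54
endloop
endfacet
facet normal -0.766 0.279 -0.579
outer loop
vertex 2.302 -1.735 0.136
vertex 2.428 -0.925 0.36
vertex 2.715 -1.428 -0.262
endloop
endfacet
facet normal 0.370 -0.881 -0.295
outer loop
vertex 2.302 -1.735 0.136
vertex 2.715 -1.428 -0.262
vertex 3.992 -1.495 1.54
endloop
endfacet
facet normal -0.767 0.278 -0.579
outer loop
vertex 2.715 -1.428 -0.262
vertex 2.428 -0.925 0.36
vertex 2.959 -0.826 -0.296
endloop
endfacet
facet normal 0.761 -0.340 -0.552
outer loop
vertex 2.715 -1.428 -0.262
vertex 2.959 -0.826 -0.296
vertex 3.992 -1.495 1.54
endloop
endfacet
facet normal 0.837 -0.331 -0.435
outer loop
vertex 2.051 1.305 -0.666
vertex 1.538 0.789 -1.261
vertex 1.771 1.672 -1.484
endloop
endfacet
facet normal 0.128 0.921 0.369
outer loop
vertex 2.051 1.305 -0.666
vertex 1.771 1.672 -1.484
vertex -0.238 1.491 -0.339
endloop
endfacet
facet normal 0.838 -0.331 -0.435
outer loop
vertex 1.771 1.672 -1.484
vertex 1.538 0.789 -1.261
vertex 1.258 1.156 -2.08
endloop
endfacet
facet normal -0.327 0.835 -0.442
outer loop
vertex 1.771 1.672 -1.484
vertex 1.258 1.156 -2.08
vertex -0.238 1.491 -0.339
endloop
endfacet
facet normal 0.837 -0.332 -0.435
outer loop
vertex 1.258 1.156 -2.08
vertex 1.538 0.789 -1.261
vertex 1.025 0.274 -1.856
endloop
endfacet
facet normal -0.755 0.033 -0.655
outer loop
vertex 1.258 1.156 -2.08
vertex 1.025 0.274 -1.856
vertex -0.238 1.491 -0.339
endloop
endfacet
facet normal 0.837 -0.331 -0.435
outer loop
vertex 1.025 0.274 -1.856
vertex 1.538 0.789 -1.261
vertex 1.305 -0.094 -1.038
endloop
endfacet
facet normal -0.728 -0.683 -0.058
outer loop
vertex 1.025 0.274 -1.856
vertex 1.305 -0.094 -1.038
vertex -0.238 1.491 -0.339
endloop
endfacet
facet normal 0.838 -0.331 -0.435
outer loop
vertex 1.305 -0.094 -1.038
vertex 1.538 0.789 -1.261
vertex 1.818 0.422 -0.442
endloop
endfacet
facet normal -0.273 -0.598 0.753
outer loop
vertex 1.305 -0.094 -1.038
vertex 1.818 0.422 -0.442
vertex -0.238 1.491 -0.339
endloop
endfacet
facet normal 0.837 -0.331 -0.435
outer loop
vertex 1.818 0.422 -0.442
vertex 1.538 0.789 -1.261
vertex 2.051 1.305 -0.666
endloop
endfacet
facet normal 0.155 0.204 0.967
outer loop
vertex 1.818 0.422 -0.442
vertex 2.051 1.305 -0.666
vertex -0.238 1.491 -0.339
endloop
endfacet

endsolid


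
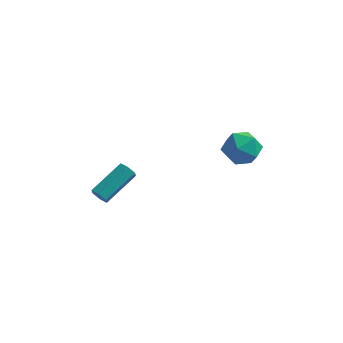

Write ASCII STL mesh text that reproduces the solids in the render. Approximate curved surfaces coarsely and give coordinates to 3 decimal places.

solid 
facet normal -0.515 0.639 0.572
outer loop
vertex 1.307 -0.093 0.909
vertex 1.679 -0.588 1.797
vertex 2.229 0.24 1.367
endloop
endfacet
facet normal -0.321 0.946 -0.042
outer loop
vertex 1.307 -0.093 0.909
vertex 2.229 0.24 1.367
vertex 2.156 0.167 0.289
endloop
endfacet
facet normal -0.594 0.560 -0.578
outer loop
vertex 1.307 -0.093 0.909
vertex 2.156 0.167 0.289
vertex 1.561 -0.707 0.053
endloop
endfacet
facet normal -0.955 0.016 -0.295
outer loop
vertex 1.307 -0.093 0.909
vertex 1.561 -0.707 0.053
vertex 1.266 -1.173 0.985
endloop
endfacet
facet normal -0.907 0.064 0.416
outer loop
vertex 1.307 -0.093 0.909
vertex 1.266 -1.173 0.985
vertex 1.679 -0.588 1.797
endloop
endfacet
facet normal 0.391 0.916 -0.089
outer loop
vertex 2.156 0.167 0.289
vertex 2.229 0.24 1.367
vertex 3.054 -0.167 0.795
endloop
endfacet
facet normal 0.076 0.419 0.905
outer loop
vertex 2.229 0.24 1.367
vertex 1.679 -0.588 1.797
vertex 2.759 -0.633 1.727
endloop
endfacet
facet normal -0.558 -0.512 0.653
outer loop
vertex 1.679 -0.588 1.797
vertex 1.266 -1.173 0.985
vertex 2.164 -1.507 1.491
endloop
endfacet
facet normal -0.636 -0.591 -0.497
outer loop
vertex 1.266 -1.173 0.985
vertex 1.561 -0.707 0.053
vertex 2.091 -1.58 0.413
endloop
endfacet
facet normal -0.050 0.292 -0.955
outer loop
vertex 1.561 -0.707 0.053
vertex 2.156 0.167 0.289
vertex 2.641 -0.752 -0.017
endloop
endfacet
facet normal 0.955 -0.016 0.295
outer loop
vertex 3.013 -1.247 0.871
vertex 3.054 -0.167 0.795
vertex 2.759 -0.633 1.727
endloop
endfacet
facet normal 0.594 -0.560 0.578
outer loop
vertex 3.013 -1.247 0.871
vertex 2.759 -0.633 1.727
vertex 2.164 -1.507 1.491
endloop
endfacet
facet normal 0.321 -0.946 0.042
outer loop
vertex 3.013 -1.247 0.871
vertex 2.164 -1.507 1.491
vertex 2.091 -1.58 0.413
endloop
endfacet
facet normal 0.515 -0.639 -0.572
outer loop
vertex 3.013 -1.247 0.871
vertex 2.091 -1.58 0.413
vertex 2.641 -0.752 -0.017
endloop
endfacet
facet normal 0.907 -0.064 -0.416
outer loop
vertex 3.013 -1.247 0.871
vertex 2.641 -0.752 -0.017
vertex 3.054 -0.167 0.795
endloop
endfacet
facet normal 0.636 0.591 0.497
outer loop
vertex 2.759 -0.633 1.727
vertex 3.054 -0.167 0.795
vertex 2.229 0.24 1.367
endloop
endfacet
facet normal 0.050 -0.292 0.955
outer loop
vertex 2.164 -1.507 1.491
vertex 2.759 -0.633 1.727
vertex 1.679 -0.588 1.797
endloop
endfacet
facet normal -0.391 -0.916 0.089
outer loop
vertex 2.091 -1.58 0.413
vertex 2.164 -1.507 1.491
vertex 1.266 -1.173 0.985
endloop
endfacet
facet normal -0.076 -0.419 -0.905
outer loop
vertex 2.641 -0.752 -0.017
vertex 2.091 -1.58 0.413
vertex 1.561 -0.707 0.053
endloop
endfacet
facet normal 0.558 0.512 -0.653
outer loop
vertex 3.054 -0.167 0.795
vertex 2.641 -0.752 -0.017
vertex 2.156 0.167 0.289
endloop
endfacet
facet normal -0.450 -0.780 -0.436
outer loop
vertex -4.077 -2.1 -3.47
vertex -4.457 -2.087 -3.101
vertex -4.512 -1.806 -3.547
endloop
endfacet
facet normal 0.354 0.291 -0.889
outer loop
vertex -4.077 -2.1 -3.47
vertex -4.512 -1.806 -3.547
vertex -3.124 -0.446 -2.549
endloop
endfacet
facet normal 0.354 0.291 -0.889
outer loop
vertex -3.124 -0.446 -2.549
vertex -4.512 -1.806 -3.547
vertex -3.558 -0.153 -2.626
endloop
endfacet
facet normal 0.450 0.781 0.434
outer loop
vertex -3.124 -0.446 -2.549
vertex -3.558 -0.153 -2.626
vertex -3.503 -0.433 -2.179
endloop
endfacet
facet normal -0.449 -0.780 -0.436
outer loop
vertex -4.512 -1.806 -3.547
vertex -4.457 -2.087 -3.101
vertex -4.892 -1.794 -3.177
endloop
endfacet
facet normal -0.534 0.625 -0.569
outer loop
vertex -4.512 -1.806 -3.547
vertex -4.892 -1.794 -3.177
vertex -3.558 -0.153 -2.626
endloop
endfacet
facet normal -0.533 0.625 -0.570
outer loop
vertex -3.558 -0.153 -2.626
vertex -4.892 -1.794 -3.177
vertex -3.938 -0.14 -2.256
endloop
endfacet
facet normal 0.449 0.781 0.434
outer loop
vertex -3.558 -0.153 -2.626
vertex -3.938 -0.14 -2.256
vertex -3.503 -0.433 -2.179
endloop
endfacet
facet normal -0.450 -0.781 -0.434
outer loop
vertex -4.892 -1.794 -3.177
vertex -4.457 -2.087 -3.101
vertex -4.836 -2.074 -2.731
endloop
endfacet
facet normal -0.887 0.333 0.320
outer loop
vertex -4.892 -1.794 -3.177
vertex -4.836 -2.074 -2.731
vertex -3.938 -0.14 -2.256
endloop
endfacet
facet normal -0.887 0.334 0.319
outer loop
vertex -3.938 -0.14 -2.256
vertex -4.836 -2.074 -2.731
vertex -3.883 -0.42 -1.81
endloop
endfacet
facet normal 0.449 0.781 0.435
outer loop
vertex -3.938 -0.14 -2.256
vertex -3.883 -0.42 -1.81
vertex -3.503 -0.433 -2.179
endloop
endfacet
facet normal -0.450 -0.781 -0.434
outer loop
vertex -4.836 -2.074 -2.731
vertex -4.457 -2.087 -3.101
vertex -4.402 -2.367 -2.654
endloop
endfacet
facet normal -0.354 -0.291 0.889
outer loop
vertex -4.836 -2.074 -2.731
vertex -4.402 -2.367 -2.654
vertex -3.883 -0.42 -1.81
endloop
endfacet
facet normal -0.354 -0.291 0.889
outer loop
vertex -3.883 -0.42 -1.81
vertex -4.402 -2.367 -2.654
vertex -3.448 -0.714 -1.733
endloop
endfacet
facet normal 0.450 0.780 0.436
outer loop
vertex -3.883 -0.42 -1.81
vertex -3.448 -0.714 -1.733
vertex -3.503 -0.433 -2.179
endloop
endfacet
facet normal -0.449 -0.781 -0.434
outer loop
vertex -4.402 -2.367 -2.654
vertex -4.457 -2.087 -3.101
vertex -4.022 -2.38 -3.024
endloop
endfacet
facet normal 0.533 -0.625 0.570
outer loop
vertex -4.402 -2.367 -2.654
vertex -4.022 -2.38 -3.024
vertex -3.448 -0.714 -1.733
endloop
endfacet
facet normal 0.534 -0.625 0.569
outer loop
vertex -3.448 -0.714 -1.733
vertex -4.022 -2.38 -3.024
vertex -3.068 -0.726 -2.103
endloop
endfacet
facet normal 0.449 0.780 0.436
outer loop
vertex -3.448 -0.714 -1.733
vertex -3.068 -0.726 -2.103
vertex -3.503 -0.433 -2.179
endloop
endfacet
facet normal -0.449 -0.781 -0.435
outer loop
vertex -4.022 -2.38 -3.024
vertex -4.457 -2.087 -3.101
vertex -4.077 -2.1 -3.47
endloop
endfacet
facet normal 0.887 -0.334 -0.319
outer loop
vertex -4.022 -2.38 -3.024
vertex -4.077 -2.1 -3.47
vertex -3.068 -0.726 -2.103
endloop
endfacet
facet normal 0.887 -0.333 -0.320
outer loop
vertex -3.068 -0.726 -2.103
vertex -4.077 -2.1 -3.47
vertex -3.124 -0.446 -2.549
endloop
endfacet
facet normal 0.450 0.781 0.434
outer loop
vertex -3.068 -0.726 -2.103
vertex -3.124 -0.446 -2.549
vertex -3.503 -0.433 -2.179
endloop
endfacet

endsolid


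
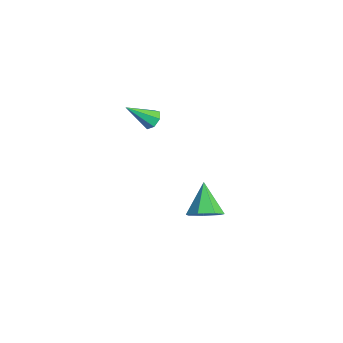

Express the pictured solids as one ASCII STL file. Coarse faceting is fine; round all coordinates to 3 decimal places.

solid 
facet normal 0.691 -0.339 -0.638
outer loop
vertex 1.562 3.17 -3.338
vertex 1.129 2.495 -3.448
vertex 1.092 3.192 -3.859
endloop
endfacet
facet normal -0.046 0.995 0.084
outer loop
vertex 1.562 3.17 -3.338
vertex 1.092 3.192 -3.859
vertex 0.051 3.025 -2.452
endloop
endfacet
facet normal 0.691 -0.339 -0.638
outer loop
vertex 1.092 3.192 -3.859
vertex 1.129 2.495 -3.448
vertex 0.649 2.688 -4.071
endloop
endfacet
facet normal -0.614 0.696 -0.372
outer loop
vertex 1.092 3.192 -3.859
vertex 0.649 2.688 -4.071
vertex 0.051 3.025 -2.452
endloop
endfacet
facet normal 0.691 -0.341 -0.638
outer loop
vertex 0.649 2.688 -4.071
vertex 1.129 2.495 -3.448
vertex 0.567 2.039 -3.813
endloop
endfacet
facet normal -0.939 -0.018 -0.343
outer loop
vertex 0.649 2.688 -4.071
vertex 0.567 2.039 -3.813
vertex 0.051 3.025 -2.452
endloop
endfacet
facet normal 0.691 -0.341 -0.638
outer loop
vertex 0.567 2.039 -3.813
vertex 1.129 2.495 -3.448
vertex 0.909 1.734 -3.28
endloop
endfacet
facet normal -0.777 -0.612 0.149
outer loop
vertex 0.567 2.039 -3.813
vertex 0.909 1.734 -3.28
vertex 0.051 3.025 -2.452
endloop
endfacet
facet normal 0.690 -0.341 -0.638
outer loop
vertex 0.909 1.734 -3.28
vertex 1.129 2.495 -3.448
vertex 1.416 2.001 -2.874
endloop
endfacet
facet normal -0.251 -0.635 0.731
outer loop
vertex 0.909 1.734 -3.28
vertex 1.416 2.001 -2.874
vertex 0.051 3.025 -2.452
endloop
endfacet
facet normal 0.691 -0.340 -0.638
outer loop
vertex 1.416 2.001 -2.874
vertex 1.129 2.495 -3.448
vertex 1.707 2.64 -2.899
endloop
endfacet
facet normal 0.244 -0.073 0.967
outer loop
vertex 1.416 2.001 -2.874
vertex 1.707 2.64 -2.899
vertex 0.051 3.025 -2.452
endloop
endfacet
facet normal 0.691 -0.339 -0.638
outer loop
vertex 1.707 2.64 -2.899
vertex 1.129 2.495 -3.448
vertex 1.562 3.17 -3.338
endloop
endfacet
facet normal 0.335 0.654 0.679
outer loop
vertex 1.707 2.64 -2.899
vertex 1.562 3.17 -3.338
vertex 0.051 3.025 -2.452
endloop
endfacet
facet normal 0.241 0.707 -0.665
outer loop
vertex -0.722 0.839 1.455
vertex -0.936 1.185 1.745
vertex -0.462 1.026 1.748
endloop
endfacet
facet normal 0.655 -0.748 -0.104
outer loop
vertex -0.722 0.839 1.455
vertex -0.462 1.026 1.748
vertex -1.284 0.175 2.695
endloop
endfacet
facet normal 0.241 0.707 -0.665
outer loop
vertex -0.462 1.026 1.748
vertex -0.936 1.185 1.745
vertex -0.56 1.333 2.039
endloop
endfacet
facet normal 0.827 -0.225 0.516
outer loop
vertex -0.462 1.026 1.748
vertex -0.56 1.333 2.039
vertex -1.284 0.175 2.695
endloop
endfacet
facet normal 0.243 0.706 -0.666
outer loop
vertex -0.56 1.333 2.039
vertex -0.936 1.185 1.745
vertex -0.941 1.529 2.108
endloop
endfacet
facet normal 0.320 0.307 0.896
outer loop
vertex -0.56 1.333 2.039
vertex -0.941 1.529 2.108
vertex -1.284 0.175 2.695
endloop
endfacet
facet normal 0.244 0.706 -0.665
outer loop
vertex -0.941 1.529 2.108
vertex -0.936 1.185 1.745
vertex -1.318 1.466 1.903
endloop
endfacet
facet normal -0.484 0.448 0.752
outer loop
vertex -0.941 1.529 2.108
vertex -1.318 1.466 1.903
vertex -1.284 0.175 2.695
endloop
endfacet
facet normal 0.244 0.706 -0.665
outer loop
vertex -1.318 1.466 1.903
vertex -0.936 1.185 1.745
vertex -1.408 1.192 1.579
endloop
endfacet
facet normal -0.977 0.093 0.193
outer loop
vertex -1.318 1.466 1.903
vertex -1.408 1.192 1.579
vertex -1.284 0.175 2.695
endloop
endfacet
facet normal 0.244 0.706 -0.665
outer loop
vertex -1.408 1.192 1.579
vertex -0.936 1.185 1.745
vertex -1.143 0.913 1.38
endloop
endfacet
facet normal -0.791 -0.493 -0.362
outer loop
vertex -1.408 1.192 1.579
vertex -1.143 0.913 1.38
vertex -1.284 0.175 2.695
endloop
endfacet
facet normal 0.243 0.707 -0.664
outer loop
vertex -1.143 0.913 1.38
vertex -0.936 1.185 1.745
vertex -0.722 0.839 1.455
endloop
endfacet
facet normal -0.065 -0.867 -0.494
outer loop
vertex -1.143 0.913 1.38
vertex -0.722 0.839 1.455
vertex -1.284 0.175 2.695
endloop
endfacet

endsolid


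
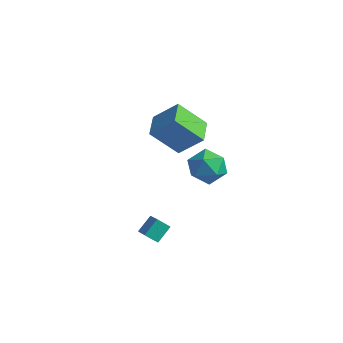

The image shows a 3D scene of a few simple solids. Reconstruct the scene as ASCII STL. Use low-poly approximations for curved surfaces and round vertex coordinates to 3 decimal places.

solid 
facet normal 0.126 0.160 0.979
outer loop
vertex 3.499 0.944 -0.515
vertex 4.071 -0.093 -0.419
vertex 4.677 0.9 -0.659
endloop
endfacet
facet normal 0.105 0.777 0.621
outer loop
vertex 3.499 0.944 -0.515
vertex 4.677 0.9 -0.659
vertex 4.014 1.569 -1.384
endloop
endfacet
facet normal -0.519 0.809 0.274
outer loop
vertex 3.499 0.944 -0.515
vertex 4.014 1.569 -1.384
vertex 2.999 0.988 -1.592
endloop
endfacet
facet normal -0.883 0.213 0.419
outer loop
vertex 3.499 0.944 -0.515
vertex 2.999 0.988 -1.592
vertex 3.034 -0.039 -0.996
endloop
endfacet
facet normal -0.485 -0.188 0.854
outer loop
vertex 3.499 0.944 -0.515
vertex 3.034 -0.039 -0.996
vertex 4.071 -0.093 -0.419
endloop
endfacet
facet normal 0.626 0.768 0.136
outer loop
vertex 4.014 1.569 -1.384
vertex 4.677 0.9 -0.659
vertex 4.906 0.919 -1.824
endloop
endfacet
facet normal 0.661 -0.230 0.715
outer loop
vertex 4.677 0.9 -0.659
vertex 4.071 -0.093 -0.419
vertex 4.941 -0.108 -1.228
endloop
endfacet
facet normal -0.326 -0.794 0.512
outer loop
vertex 4.071 -0.093 -0.419
vertex 3.034 -0.039 -0.996
vertex 3.926 -0.689 -1.436
endloop
endfacet
facet normal -0.970 -0.145 -0.193
outer loop
vertex 3.034 -0.039 -0.996
vertex 2.999 0.988 -1.592
vertex 3.263 -0.02 -2.161
endloop
endfacet
facet normal -0.382 0.820 -0.426
outer loop
vertex 2.999 0.988 -1.592
vertex 4.014 1.569 -1.384
vertex 3.869 0.973 -2.401
endloop
endfacet
facet normal 0.883 -0.213 -0.419
outer loop
vertex 4.441 -0.064 -2.305
vertex 4.906 0.919 -1.824
vertex 4.941 -0.108 -1.228
endloop
endfacet
facet normal 0.519 -0.809 -0.274
outer loop
vertex 4.441 -0.064 -2.305
vertex 4.941 -0.108 -1.228
vertex 3.926 -0.689 -1.436
endloop
endfacet
facet normal -0.105 -0.777 -0.621
outer loop
vertex 4.441 -0.064 -2.305
vertex 3.926 -0.689 -1.436
vertex 3.263 -0.02 -2.161
endloop
endfacet
facet normal -0.126 -0.160 -0.979
outer loop
vertex 4.441 -0.064 -2.305
vertex 3.263 -0.02 -2.161
vertex 3.869 0.973 -2.401
endloop
endfacet
facet normal 0.485 0.188 -0.854
outer loop
vertex 4.441 -0.064 -2.305
vertex 3.869 0.973 -2.401
vertex 4.906 0.919 -1.824
endloop
endfacet
facet normal 0.970 0.145 0.193
outer loop
vertex 4.941 -0.108 -1.228
vertex 4.906 0.919 -1.824
vertex 4.677 0.9 -0.659
endloop
endfacet
facet normal 0.382 -0.820 0.426
outer loop
vertex 3.926 -0.689 -1.436
vertex 4.941 -0.108 -1.228
vertex 4.071 -0.093 -0.419
endloop
endfacet
facet normal -0.626 -0.768 -0.136
outer loop
vertex 3.263 -0.02 -2.161
vertex 3.926 -0.689 -1.436
vertex 3.034 -0.039 -0.996
endloop
endfacet
facet normal -0.661 0.230 -0.715
outer loop
vertex 3.869 0.973 -2.401
vertex 3.263 -0.02 -2.161
vertex 2.999 0.988 -1.592
endloop
endfacet
facet normal 0.326 0.794 -0.512
outer loop
vertex 4.906 0.919 -1.824
vertex 3.869 0.973 -2.401
vertex 4.014 1.569 -1.384
endloop
endfacet
facet normal -0.636 -0.398 0.661
outer loop
vertex 3.614 -3.586 -3.019
vertex 2.866 -3.143 -3.471
vertex 3.482 -4.496 -3.694
endloop
endfacet
facet normal 0.763 -0.453 0.461
outer loop
vertex 4.054 -4.137 -4.289
vertex 3.614 -3.586 -3.019
vertex 3.482 -4.496 -3.694
endloop
endfacet
facet normal -0.635 -0.398 0.662
outer loop
vertex 3.482 -4.496 -3.694
vertex 2.866 -3.143 -3.471
vertex 2.734 -4.053 -4.145
endloop
endfacet
facet normal -0.115 -0.798 -0.592
outer loop
vertex 2.734 -4.053 -4.145
vertex 4.054 -4.137 -4.289
vertex 3.482 -4.496 -3.694
endloop
endfacet
facet normal 0.115 0.798 0.592
outer loop
vertex 3.614 -3.586 -3.019
vertex 3.438 -2.784 -4.066
vertex 2.866 -3.143 -3.471
endloop
endfacet
facet normal 0.764 -0.452 0.461
outer loop
vertex 4.186 -3.227 -3.615
vertex 3.614 -3.586 -3.019
vertex 4.054 -4.137 -4.289
endloop
endfacet
facet normal 0.116 0.798 0.592
outer loop
vertex 4.186 -3.227 -3.615
vertex 3.438 -2.784 -4.066
vertex 3.614 -3.586 -3.019
endloop
endfacet
facet normal -0.763 0.452 -0.461
outer loop
vertex 2.866 -3.143 -3.471
vertex 3.438 -2.784 -4.066
vertex 2.734 -4.053 -4.145
endloop
endfacet
facet normal -0.115 -0.798 -0.591
outer loop
vertex 3.306 -3.694 -4.741
vertex 4.054 -4.137 -4.289
vertex 2.734 -4.053 -4.145
endloop
endfacet
facet normal -0.764 0.452 -0.461
outer loop
vertex 2.734 -4.053 -4.145
vertex 3.438 -2.784 -4.066
vertex 3.306 -3.694 -4.741
endloop
endfacet
facet normal 0.635 0.398 -0.662
outer loop
vertex 3.306 -3.694 -4.741
vertex 4.186 -3.227 -3.615
vertex 4.054 -4.137 -4.289
endloop
endfacet
facet normal 0.635 0.399 -0.662
outer loop
vertex 3.438 -2.784 -4.066
vertex 4.186 -3.227 -3.615
vertex 3.306 -3.694 -4.741
endloop
endfacet
facet normal -0.584 -0.389 0.713
outer loop
vertex 3.577 -1.978 3.765
vertex 2.875 -0.671 3.904
vertex 2.373 -2.49 2.499
endloop
endfacet
facet normal 0.471 -0.877 -0.093
outer loop
vertex 3.605 -1.669 0.996
vertex 3.577 -1.978 3.765
vertex 2.373 -2.49 2.499
endloop
endfacet
facet normal -0.584 -0.389 0.713
outer loop
vertex 2.373 -2.49 2.499
vertex 2.875 -0.671 3.904
vertex 1.671 -1.183 2.638
endloop
endfacet
facet normal -0.661 -0.281 -0.696
outer loop
vertex 1.671 -1.183 2.638
vertex 3.605 -1.669 0.996
vertex 2.373 -2.49 2.499
endloop
endfacet
facet normal 0.661 0.281 0.696
outer loop
vertex 3.577 -1.978 3.765
vertex 4.107 0.15 2.401
vertex 2.875 -0.671 3.904
endloop
endfacet
facet normal 0.471 -0.877 -0.093
outer loop
vertex 4.809 -1.157 2.262
vertex 3.577 -1.978 3.765
vertex 3.605 -1.669 0.996
endloop
endfacet
facet normal 0.661 0.281 0.696
outer loop
vertex 4.809 -1.157 2.262
vertex 4.107 0.15 2.401
vertex 3.577 -1.978 3.765
endloop
endfacet
facet normal -0.471 0.877 0.093
outer loop
vertex 2.875 -0.671 3.904
vertex 4.107 0.15 2.401
vertex 1.671 -1.183 2.638
endloop
endfacet
facet normal -0.661 -0.281 -0.696
outer loop
vertex 2.903 -0.362 1.135
vertex 3.605 -1.669 0.996
vertex 1.671 -1.183 2.638
endloop
endfacet
facet normal -0.471 0.877 0.093
outer loop
vertex 1.671 -1.183 2.638
vertex 4.107 0.15 2.401
vertex 2.903 -0.362 1.135
endloop
endfacet
facet normal 0.584 0.389 -0.713
outer loop
vertex 2.903 -0.362 1.135
vertex 4.809 -1.157 2.262
vertex 3.605 -1.669 0.996
endloop
endfacet
facet normal 0.584 0.389 -0.713
outer loop
vertex 4.107 0.15 2.401
vertex 4.809 -1.157 2.262
vertex 2.903 -0.362 1.135
endloop
endfacet

endsolid


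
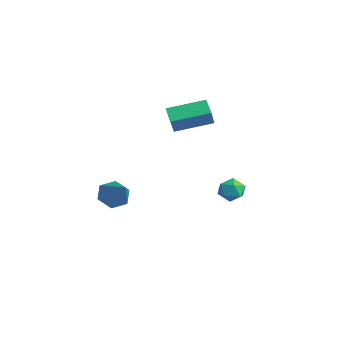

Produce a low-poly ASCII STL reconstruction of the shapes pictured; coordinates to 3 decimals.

solid 
facet normal 0.367 0.368 0.854
outer loop
vertex 3.956 0.353 -0.346
vertex 3.401 -0.048 0.065
vertex 4.107 -0.389 -0.091
endloop
endfacet
facet normal 0.881 0.304 0.363
outer loop
vertex 3.956 0.353 -0.346
vertex 4.107 -0.389 -0.091
vertex 4.332 -0.165 -0.824
endloop
endfacet
facet normal 0.693 0.691 -0.204
outer loop
vertex 3.956 0.353 -0.346
vertex 4.332 -0.165 -0.824
vertex 3.766 0.315 -1.121
endloop
endfacet
facet normal 0.062 0.996 -0.064
outer loop
vertex 3.956 0.353 -0.346
vertex 3.766 0.315 -1.121
vertex 3.19 0.386 -0.571
endloop
endfacet
facet normal -0.139 0.796 0.589
outer loop
vertex 3.956 0.353 -0.346
vertex 3.19 0.386 -0.571
vertex 3.401 -0.048 0.065
endloop
endfacet
facet normal 0.910 -0.381 0.163
outer loop
vertex 4.332 -0.165 -0.824
vertex 4.107 -0.389 -0.091
vertex 4.01 -0.886 -0.709
endloop
endfacet
facet normal 0.078 -0.276 0.958
outer loop
vertex 4.107 -0.389 -0.091
vertex 3.401 -0.048 0.065
vertex 3.434 -0.815 -0.159
endloop
endfacet
facet normal -0.740 0.415 0.529
outer loop
vertex 3.401 -0.048 0.065
vertex 3.19 0.386 -0.571
vertex 2.868 -0.335 -0.456
endloop
endfacet
facet normal -0.415 0.740 -0.530
outer loop
vertex 3.19 0.386 -0.571
vertex 3.766 0.315 -1.121
vertex 3.093 -0.111 -1.189
endloop
endfacet
facet normal 0.606 0.247 -0.756
outer loop
vertex 3.766 0.315 -1.121
vertex 4.332 -0.165 -0.824
vertex 3.799 -0.452 -1.345
endloop
endfacet
facet normal -0.062 -0.996 0.064
outer loop
vertex 3.244 -0.853 -0.934
vertex 4.01 -0.886 -0.709
vertex 3.434 -0.815 -0.159
endloop
endfacet
facet normal -0.693 -0.691 0.204
outer loop
vertex 3.244 -0.853 -0.934
vertex 3.434 -0.815 -0.159
vertex 2.868 -0.335 -0.456
endloop
endfacet
facet normal -0.881 -0.304 -0.363
outer loop
vertex 3.244 -0.853 -0.934
vertex 2.868 -0.335 -0.456
vertex 3.093 -0.111 -1.189
endloop
endfacet
facet normal -0.367 -0.368 -0.854
outer loop
vertex 3.244 -0.853 -0.934
vertex 3.093 -0.111 -1.189
vertex 3.799 -0.452 -1.345
endloop
endfacet
facet normal 0.139 -0.796 -0.589
outer loop
vertex 3.244 -0.853 -0.934
vertex 3.799 -0.452 -1.345
vertex 4.01 -0.886 -0.709
endloop
endfacet
facet normal 0.415 -0.740 0.530
outer loop
vertex 3.434 -0.815 -0.159
vertex 4.01 -0.886 -0.709
vertex 4.107 -0.389 -0.091
endloop
endfacet
facet normal -0.606 -0.247 0.756
outer loop
vertex 2.868 -0.335 -0.456
vertex 3.434 -0.815 -0.159
vertex 3.401 -0.048 0.065
endloop
endfacet
facet normal -0.910 0.381 -0.163
outer loop
vertex 3.093 -0.111 -1.189
vertex 2.868 -0.335 -0.456
vertex 3.19 0.386 -0.571
endloop
endfacet
facet normal -0.078 0.276 -0.958
outer loop
vertex 3.799 -0.452 -1.345
vertex 3.093 -0.111 -1.189
vertex 3.766 0.315 -1.121
endloop
endfacet
facet normal 0.740 -0.415 -0.529
outer loop
vertex 4.01 -0.886 -0.709
vertex 3.799 -0.452 -1.345
vertex 4.332 -0.165 -0.824
endloop
endfacet
facet normal -0.774 0.022 -0.632
outer loop
vertex -3.245 -3.681 -4.275
vertex -3.796 -3.278 -3.586
vertex -3.287 -2.715 -4.19
endloop
endfacet
facet normal 0.884 0.079 -0.461
outer loop
vertex -3.245 -3.681 -4.275
vertex -3.287 -2.715 -4.19
vertex -2.264 -3.322 -2.334
endloop
endfacet
facet normal -0.774 0.021 -0.633
outer loop
vertex -3.287 -2.715 -4.19
vertex -3.796 -3.278 -3.586
vertex -3.839 -2.313 -3.501
endloop
endfacet
facet normal 0.558 0.829 -0.037
outer loop
vertex -3.287 -2.715 -4.19
vertex -3.839 -2.313 -3.501
vertex -2.264 -3.322 -2.334
endloop
endfacet
facet normal -0.774 0.021 -0.633
outer loop
vertex -3.839 -2.313 -3.501
vertex -3.796 -3.278 -3.586
vertex -4.348 -2.876 -2.897
endloop
endfacet
facet normal -0.023 0.741 0.671
outer loop
vertex -3.839 -2.313 -3.501
vertex -4.348 -2.876 -2.897
vertex -2.264 -3.322 -2.334
endloop
endfacet
facet normal -0.774 0.022 -0.633
outer loop
vertex -4.348 -2.876 -2.897
vertex -3.796 -3.278 -3.586
vertex -4.306 -3.842 -2.982
endloop
endfacet
facet normal -0.279 -0.096 0.956
outer loop
vertex -4.348 -2.876 -2.897
vertex -4.306 -3.842 -2.982
vertex -2.264 -3.322 -2.334
endloop
endfacet
facet normal -0.774 0.022 -0.633
outer loop
vertex -4.306 -3.842 -2.982
vertex -3.796 -3.278 -3.586
vertex -3.754 -4.244 -3.671
endloop
endfacet
facet normal 0.047 -0.846 0.531
outer loop
vertex -4.306 -3.842 -2.982
vertex -3.754 -4.244 -3.671
vertex -2.264 -3.322 -2.334
endloop
endfacet
facet normal -0.774 0.022 -0.632
outer loop
vertex -3.754 -4.244 -3.671
vertex -3.796 -3.278 -3.586
vertex -3.245 -3.681 -4.275
endloop
endfacet
facet normal 0.628 -0.758 -0.177
outer loop
vertex -3.754 -4.244 -3.671
vertex -3.245 -3.681 -4.275
vertex -2.264 -3.322 -2.334
endloop
endfacet
facet normal -0.388 0.367 -0.845
outer loop
vertex -2.214 -0.731 2.227
vertex -1.466 1.25 2.743
vertex -1.257 -0.953 1.691
endloop
endfacet
facet normal -0.343 -0.909 -0.237
outer loop
vertex -0.794 -1.39 2.697
vertex -2.214 -0.731 2.227
vertex -1.257 -0.953 1.691
endloop
endfacet
facet normal -0.388 0.367 -0.845
outer loop
vertex -1.257 -0.953 1.691
vertex -1.466 1.25 2.743
vertex -0.508 1.028 2.207
endloop
endfacet
facet normal 0.855 -0.198 -0.480
outer loop
vertex -0.508 1.028 2.207
vertex -0.794 -1.39 2.697
vertex -1.257 -0.953 1.691
endloop
endfacet
facet normal -0.855 0.198 0.479
outer loop
vertex -2.214 -0.731 2.227
vertex -1.003 0.813 3.749
vertex -1.466 1.25 2.743
endloop
endfacet
facet normal -0.343 -0.909 -0.237
outer loop
vertex -1.752 -1.168 3.233
vertex -2.214 -0.731 2.227
vertex -0.794 -1.39 2.697
endloop
endfacet
facet normal -0.855 0.199 0.479
outer loop
vertex -1.752 -1.168 3.233
vertex -1.003 0.813 3.749
vertex -2.214 -0.731 2.227
endloop
endfacet
facet normal 0.343 0.909 0.237
outer loop
vertex -1.466 1.25 2.743
vertex -1.003 0.813 3.749
vertex -0.508 1.028 2.207
endloop
endfacet
facet normal 0.855 -0.198 -0.479
outer loop
vertex -0.046 0.591 3.213
vertex -0.794 -1.39 2.697
vertex -0.508 1.028 2.207
endloop
endfacet
facet normal 0.344 0.909 0.237
outer loop
vertex -0.508 1.028 2.207
vertex -1.003 0.813 3.749
vertex -0.046 0.591 3.213
endloop
endfacet
facet normal 0.388 -0.367 0.846
outer loop
vertex -0.046 0.591 3.213
vertex -1.752 -1.168 3.233
vertex -0.794 -1.39 2.697
endloop
endfacet
facet normal 0.388 -0.367 0.845
outer loop
vertex -1.003 0.813 3.749
vertex -1.752 -1.168 3.233
vertex -0.046 0.591 3.213
endloop
endfacet

endsolid


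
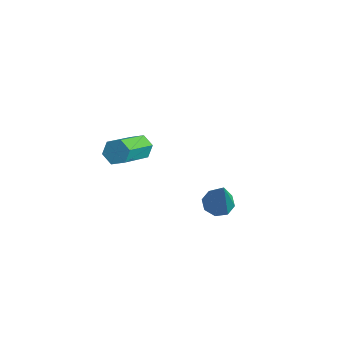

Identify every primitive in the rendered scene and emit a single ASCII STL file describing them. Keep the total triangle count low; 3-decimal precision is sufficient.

solid 
facet normal -0.266 0.206 -0.942
outer loop
vertex 1.697 -0.327 -2.202
vertex 1.207 -0.563 -2.115
vertex 1.409 -0.054 -2.061
endloop
endfacet
facet normal 0.729 0.630 0.269
outer loop
vertex 1.697 -0.327 -2.202
vertex 1.409 -0.054 -2.061
vertex 1.613 -0.877 -0.685
endloop
endfacet
facet normal -0.268 0.206 -0.941
outer loop
vertex 1.409 -0.054 -2.061
vertex 1.207 -0.563 -2.115
vertex 1.003 -0.079 -1.951
endloop
endfacet
facet normal 0.083 0.861 0.502
outer loop
vertex 1.409 -0.054 -2.061
vertex 1.003 -0.079 -1.951
vertex 1.613 -0.877 -0.685
endloop
endfacet
facet normal -0.266 0.207 -0.941
outer loop
vertex 1.003 -0.079 -1.951
vertex 1.207 -0.563 -2.115
vertex 0.717 -0.388 -1.938
endloop
endfacet
facet normal -0.564 0.548 0.617
outer loop
vertex 1.003 -0.079 -1.951
vertex 0.717 -0.388 -1.938
vertex 1.613 -0.877 -0.685
endloop
endfacet
facet normal -0.266 0.208 -0.941
outer loop
vertex 0.717 -0.388 -1.938
vertex 1.207 -0.563 -2.115
vertex 0.718 -0.799 -2.029
endloop
endfacet
facet normal -0.829 -0.123 0.545
outer loop
vertex 0.717 -0.388 -1.938
vertex 0.718 -0.799 -2.029
vertex 1.613 -0.877 -0.685
endloop
endfacet
facet normal -0.265 0.207 -0.942
outer loop
vertex 0.718 -0.799 -2.029
vertex 1.207 -0.563 -2.115
vertex 1.006 -1.072 -2.17
endloop
endfacet
facet normal -0.560 -0.761 0.329
outer loop
vertex 0.718 -0.799 -2.029
vertex 1.006 -1.072 -2.17
vertex 1.613 -0.877 -0.685
endloop
endfacet
facet normal -0.268 0.208 -0.941
outer loop
vertex 1.006 -1.072 -2.17
vertex 1.207 -0.563 -2.115
vertex 1.412 -1.046 -2.28
endloop
endfacet
facet normal 0.089 -0.992 0.094
outer loop
vertex 1.006 -1.072 -2.17
vertex 1.412 -1.046 -2.28
vertex 1.613 -0.877 -0.685
endloop
endfacet
facet normal -0.267 0.208 -0.941
outer loop
vertex 1.412 -1.046 -2.28
vertex 1.207 -0.563 -2.115
vertex 1.698 -0.738 -2.293
endloop
endfacet
facet normal 0.732 -0.681 -0.020
outer loop
vertex 1.412 -1.046 -2.28
vertex 1.698 -0.738 -2.293
vertex 1.613 -0.877 -0.685
endloop
endfacet
facet normal -0.267 0.208 -0.941
outer loop
vertex 1.698 -0.738 -2.293
vertex 1.207 -0.563 -2.115
vertex 1.697 -0.327 -2.202
endloop
endfacet
facet normal 0.999 -0.009 0.052
outer loop
vertex 1.698 -0.738 -2.293
vertex 1.697 -0.327 -2.202
vertex 1.613 -0.877 -0.685
endloop
endfacet
facet normal -0.091 0.785 -0.613
outer loop
vertex -3.011 1.366 -3.969
vertex -3.472 1.479 -3.756
vertex -3.037 1.684 -3.558
endloop
endfacet
facet normal 0.995 0.103 -0.017
outer loop
vertex -3.011 1.366 -3.969
vertex -3.037 1.684 -3.558
vertex -2.827 -0.211 -2.736
endloop
endfacet
facet normal 0.995 0.103 -0.017
outer loop
vertex -2.827 -0.211 -2.736
vertex -3.037 1.684 -3.558
vertex -2.853 0.107 -2.326
endloop
endfacet
facet normal 0.092 -0.784 0.614
outer loop
vertex -2.827 -0.211 -2.736
vertex -2.853 0.107 -2.326
vertex -3.288 -0.099 -2.524
endloop
endfacet
facet normal -0.091 0.785 -0.613
outer loop
vertex -3.037 1.684 -3.558
vertex -3.472 1.479 -3.756
vertex -3.498 1.796 -3.346
endloop
endfacet
facet normal 0.452 0.581 0.676
outer loop
vertex -3.037 1.684 -3.558
vertex -3.498 1.796 -3.346
vertex -2.853 0.107 -2.326
endloop
endfacet
facet normal 0.453 0.581 0.676
outer loop
vertex -2.853 0.107 -2.326
vertex -3.498 1.796 -3.346
vertex -3.315 0.219 -2.113
endloop
endfacet
facet normal 0.092 -0.785 0.613
outer loop
vertex -2.853 0.107 -2.326
vertex -3.315 0.219 -2.113
vertex -3.288 -0.099 -2.524
endloop
endfacet
facet normal -0.091 0.785 -0.613
outer loop
vertex -3.498 1.796 -3.346
vertex -3.472 1.479 -3.756
vertex -3.933 1.591 -3.544
endloop
endfacet
facet normal -0.540 0.478 0.692
outer loop
vertex -3.498 1.796 -3.346
vertex -3.933 1.591 -3.544
vertex -3.315 0.219 -2.113
endloop
endfacet
facet normal -0.541 0.478 0.692
outer loop
vertex -3.315 0.219 -2.113
vertex -3.933 1.591 -3.544
vertex -3.749 0.014 -2.311
endloop
endfacet
facet normal 0.091 -0.785 0.613
outer loop
vertex -3.315 0.219 -2.113
vertex -3.749 0.014 -2.311
vertex -3.288 -0.099 -2.524
endloop
endfacet
facet normal -0.092 0.784 -0.614
outer loop
vertex -3.933 1.591 -3.544
vertex -3.472 1.479 -3.756
vertex -3.907 1.273 -3.954
endloop
endfacet
facet normal -0.995 -0.103 0.017
outer loop
vertex -3.933 1.591 -3.544
vertex -3.907 1.273 -3.954
vertex -3.749 0.014 -2.311
endloop
endfacet
facet normal -0.995 -0.103 0.017
outer loop
vertex -3.749 0.014 -2.311
vertex -3.907 1.273 -3.954
vertex -3.723 -0.304 -2.722
endloop
endfacet
facet normal 0.091 -0.785 0.613
outer loop
vertex -3.749 0.014 -2.311
vertex -3.723 -0.304 -2.722
vertex -3.288 -0.099 -2.524
endloop
endfacet
facet normal -0.092 0.785 -0.613
outer loop
vertex -3.907 1.273 -3.954
vertex -3.472 1.479 -3.756
vertex -3.445 1.161 -4.167
endloop
endfacet
facet normal -0.453 -0.581 -0.676
outer loop
vertex -3.907 1.273 -3.954
vertex -3.445 1.161 -4.167
vertex -3.723 -0.304 -2.722
endloop
endfacet
facet normal -0.452 -0.581 -0.676
outer loop
vertex -3.723 -0.304 -2.722
vertex -3.445 1.161 -4.167
vertex -3.262 -0.416 -2.934
endloop
endfacet
facet normal 0.091 -0.785 0.613
outer loop
vertex -3.723 -0.304 -2.722
vertex -3.262 -0.416 -2.934
vertex -3.288 -0.099 -2.524
endloop
endfacet
facet normal -0.091 0.785 -0.613
outer loop
vertex -3.445 1.161 -4.167
vertex -3.472 1.479 -3.756
vertex -3.011 1.366 -3.969
endloop
endfacet
facet normal 0.541 -0.478 -0.692
outer loop
vertex -3.445 1.161 -4.167
vertex -3.011 1.366 -3.969
vertex -3.262 -0.416 -2.934
endloop
endfacet
facet normal 0.540 -0.478 -0.692
outer loop
vertex -3.262 -0.416 -2.934
vertex -3.011 1.366 -3.969
vertex -2.827 -0.211 -2.736
endloop
endfacet
facet normal 0.091 -0.785 0.613
outer loop
vertex -3.262 -0.416 -2.934
vertex -2.827 -0.211 -2.736
vertex -3.288 -0.099 -2.524
endloop
endfacet

endsolid
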